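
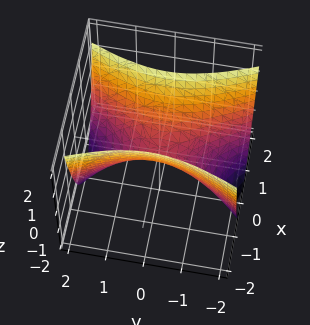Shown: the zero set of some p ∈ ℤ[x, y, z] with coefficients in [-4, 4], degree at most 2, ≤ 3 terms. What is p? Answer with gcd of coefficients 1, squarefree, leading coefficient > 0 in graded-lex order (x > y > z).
(a) The degree is 2 — a saddle surface; a quadric.
(b) Symmetries: it's symmetric under y → −y, forcing even powers of y; the x ↦ −x reflection is a symmetry, so x appears only in even powers.
(c) Checking where it meets the axes: it crosses the x-axis at the gridline x = 0; it crosses the y-axis at the gridline y = 0; it crosses the z-axis at the gridline z = 0.
(d) Assembling these constraints gives the stated polynomial.

3*x^2 - y^2 - 2*z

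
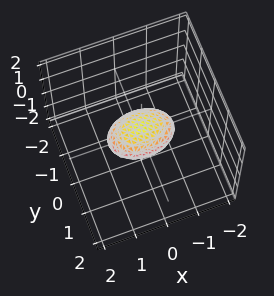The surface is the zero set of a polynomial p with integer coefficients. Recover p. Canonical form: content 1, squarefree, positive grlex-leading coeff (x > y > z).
First, degree: bounded and convex; a quadric, so deg p = 2.
Then, symmetries: mirror symmetry y ↦ −y ⇒ only even powers of y; it's symmetric under z → −z, forcing even powers of z; it's symmetric under x → −x, forcing even powers of x.
Then, against the integer gridlines: the x-axis gridline crossings are at x ∈ {-1, 1}.
Finally, matching integer coefficients to the picture gives p.

x^2 + 2*y^2 + 3*z^2 - 1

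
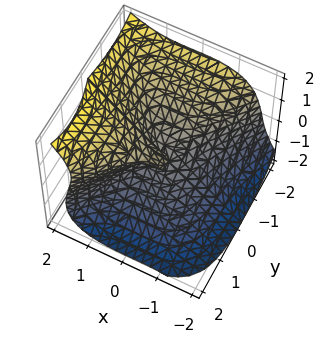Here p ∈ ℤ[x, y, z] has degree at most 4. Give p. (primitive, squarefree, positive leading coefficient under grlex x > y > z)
Degree: no degree-2 surface has this shape, so deg p = 3.
Against the integer gridlines: one x-axis crossing is at x = 0; one z-axis crossing is at z = 0; it meets the y-axis at y = 0 (among the integer gridlines).
These observations pin down the coefficients.

3*x^3 + x^2*y - 2*y^3 - 3*z^3 + 3*y*z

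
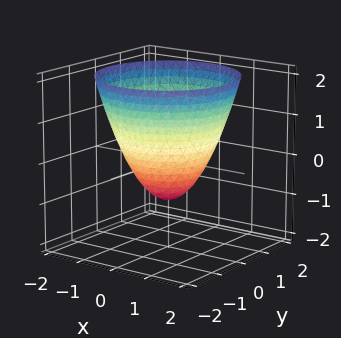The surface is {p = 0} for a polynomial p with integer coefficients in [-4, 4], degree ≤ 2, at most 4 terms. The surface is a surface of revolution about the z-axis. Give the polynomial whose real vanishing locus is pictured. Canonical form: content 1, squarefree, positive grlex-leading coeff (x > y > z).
x^2 + y^2 - z - 1

(a) The degree is 2 — no degree-1 surface has this shape.
(b) Symmetries: rotational symmetry about the z-axis ⇒ p depends on x, y only through x² + y².
(c) Reading off the gridlines: the y-axis gridline crossings are at y ∈ {-1, 1}; the x-axis gridline crossings are at x ∈ {-1, 1}.
(d) Fitting integer coefficients to these (and the overall shape) gives p.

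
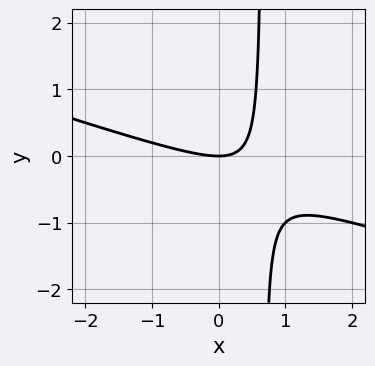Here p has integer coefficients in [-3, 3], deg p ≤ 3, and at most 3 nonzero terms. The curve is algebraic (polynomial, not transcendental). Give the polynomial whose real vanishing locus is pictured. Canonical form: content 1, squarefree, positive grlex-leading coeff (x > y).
x^2 + 3*x*y - 2*y

1. deg p = 2. No degree-1 curve has this shape.
2. From the axis intercepts and sections: one y-axis crossing is at y = 0; it meets the x-axis at x = 0 (among the integer gridlines).
3. Putting this together gives p.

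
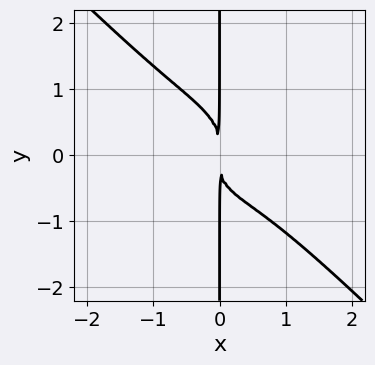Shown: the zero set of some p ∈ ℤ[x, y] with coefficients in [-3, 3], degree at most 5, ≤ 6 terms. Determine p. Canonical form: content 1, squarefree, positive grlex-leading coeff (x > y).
3*x^4 + 3*x*y^3 + x^2*y + 3*x^2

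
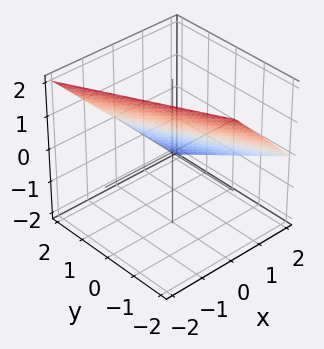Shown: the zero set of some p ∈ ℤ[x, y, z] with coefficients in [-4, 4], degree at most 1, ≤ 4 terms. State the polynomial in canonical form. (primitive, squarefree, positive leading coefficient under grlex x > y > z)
2*x + y + 2*z - 2

First, the degree is 1 — every cross-section is a straight line — this is a plane.
Then, from the visible intercepts: it meets the y-axis at y = 2 (among the integer gridlines); it meets the z-axis at z = 1 (among the integer gridlines); one x-axis crossing is at x = 1.
Finally, together with the visible shape, these determine p as stated.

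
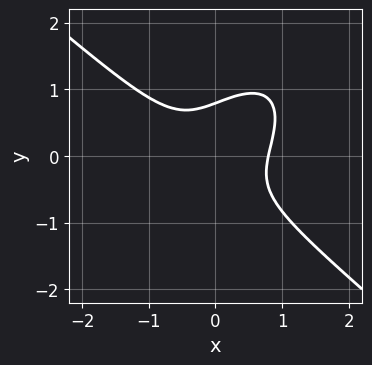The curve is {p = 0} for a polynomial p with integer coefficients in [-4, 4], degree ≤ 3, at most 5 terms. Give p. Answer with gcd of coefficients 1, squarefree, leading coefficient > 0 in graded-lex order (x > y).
1. Degree: a generic line meets the curve in up to 3 points, so deg p = 3.
2. Matching integer coefficients to the picture gives p.

2*x^3 - x*y^2 + 2*y^3 - x*y - 1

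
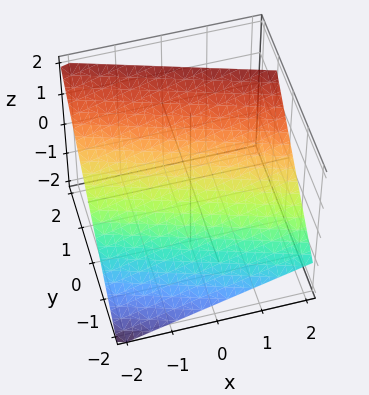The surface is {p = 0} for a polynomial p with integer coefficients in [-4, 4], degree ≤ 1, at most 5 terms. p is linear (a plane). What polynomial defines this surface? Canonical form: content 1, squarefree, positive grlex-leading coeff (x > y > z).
x + 3*y - 3*z + 2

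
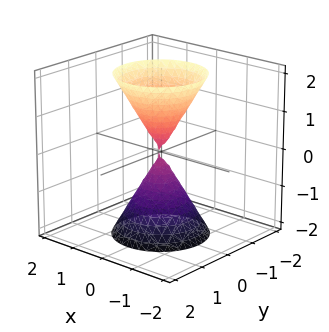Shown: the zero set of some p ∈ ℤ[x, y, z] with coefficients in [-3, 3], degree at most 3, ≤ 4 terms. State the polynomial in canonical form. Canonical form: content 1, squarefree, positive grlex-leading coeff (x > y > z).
There are 2 components.
deg p = 2.
Symmetries: the z ↦ −z reflection is a symmetry, so z appears only in even powers; every cross-section ⟂ z is a circle, so x, y appear only via x² + y².
Against the integer gridlines: one z-axis crossing is at z = 0; it meets the y-axis at y = 0 (among the integer gridlines).
Matching integer coefficients to the picture gives p.

3*x^2 + 3*y^2 - z^2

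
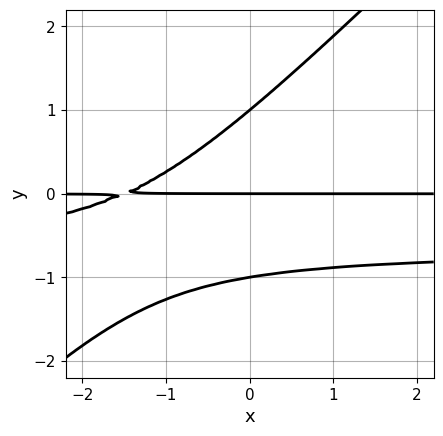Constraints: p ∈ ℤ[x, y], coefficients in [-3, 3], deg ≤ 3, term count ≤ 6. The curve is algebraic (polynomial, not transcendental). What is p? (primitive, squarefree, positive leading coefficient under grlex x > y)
First, deg p = 3. A generic line meets the curve in up to 3 points.
Next, observable constraints: among the integer gridlines, it crosses the y-axis at y ∈ {-1, 0, 1}; every point of the x-axis in the box is on the curve.
Finally, assembling these constraints gives the stated polynomial.

3*x*y^2 - 3*y^3 + 2*x*y + 3*y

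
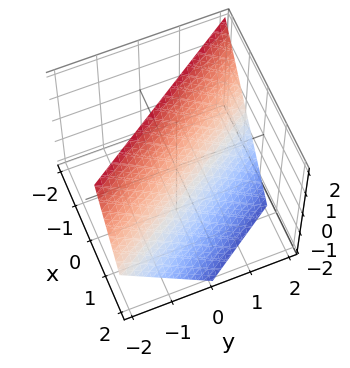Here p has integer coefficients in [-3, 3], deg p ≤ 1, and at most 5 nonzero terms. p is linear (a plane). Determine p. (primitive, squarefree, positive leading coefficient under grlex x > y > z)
3*x + 2*y + 2*z - 2

(a) deg p = 1. Every cross-section is a straight line — this is a plane.
(b) From the visible intercepts: it crosses the z-axis at the gridline z = 1; one y-axis crossing is at y = 1.
(c) Together with the visible shape, these determine p as stated.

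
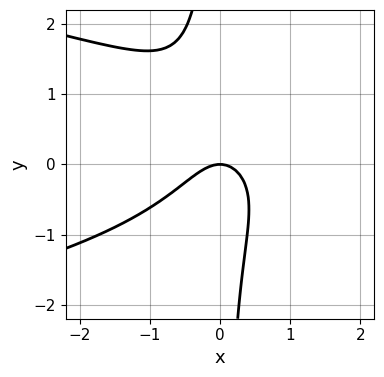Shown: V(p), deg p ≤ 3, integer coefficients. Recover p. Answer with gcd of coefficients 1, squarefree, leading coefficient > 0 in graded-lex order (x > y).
(a) Degree: the shape is more complex than any degree-2 curve, so deg p = 3.
(b) From the visible intercepts: one x-axis crossing is at x = 0; one y-axis crossing is at y = 0.
(c) Together with the visible shape, these determine p as stated.

3*x*y^2 + 3*x^2 - x*y + 2*y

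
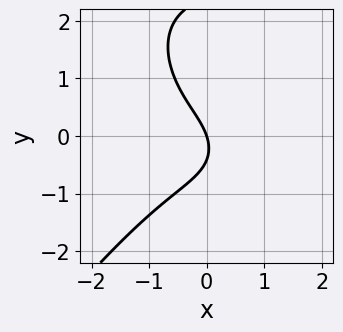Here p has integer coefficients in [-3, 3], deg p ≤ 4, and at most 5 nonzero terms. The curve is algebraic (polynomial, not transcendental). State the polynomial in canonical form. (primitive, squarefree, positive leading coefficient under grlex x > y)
2*x^3 - y^3 + 2*y^2 + 3*x + y

1. The degree is 3 — a generic line meets the curve in up to 3 points.
2. Against the integer gridlines: it meets the x-axis at x = 0 (among the integer gridlines); it crosses the y-axis at the gridline y = 0.
3. Assembling these constraints gives the stated polynomial.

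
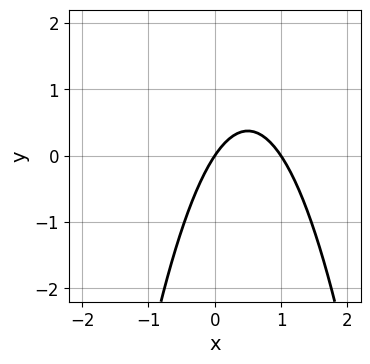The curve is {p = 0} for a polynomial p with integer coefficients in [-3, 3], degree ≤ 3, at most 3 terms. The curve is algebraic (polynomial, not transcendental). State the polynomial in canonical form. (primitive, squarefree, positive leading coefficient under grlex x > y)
3*x^2 - 3*x + 2*y

(a) deg p = 2. A generic line meets the curve in up to 2 points.
(b) From the visible intercepts: among the integer gridlines, it crosses the x-axis at x ∈ {0, 1}; one y-axis crossing is at y = 0.
(c) Assembling these constraints gives the stated polynomial.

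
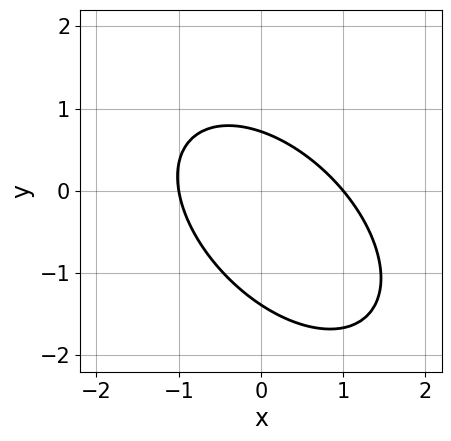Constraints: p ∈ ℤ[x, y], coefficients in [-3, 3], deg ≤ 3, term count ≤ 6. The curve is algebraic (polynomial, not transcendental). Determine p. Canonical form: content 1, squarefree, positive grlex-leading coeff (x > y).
3*x^2 + 3*x*y + 3*y^2 + 2*y - 3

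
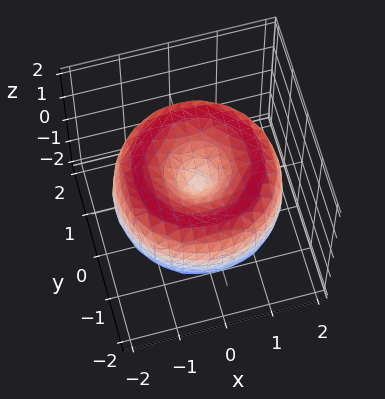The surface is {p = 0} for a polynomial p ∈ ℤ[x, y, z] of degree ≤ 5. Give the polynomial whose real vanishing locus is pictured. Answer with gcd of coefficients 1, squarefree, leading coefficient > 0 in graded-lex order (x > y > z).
1. deg p = 4.
2. By symmetry, the z-axis is an axis of rotation, so x and y enter only as x² + y².
3. From the axis intercepts and sections: it meets the z-axis at z = 0 (among the integer gridlines); a circular section at z = -1 has radius exactly 1; it crosses the y-axis at the gridline y = 0.
4. These observations pin down the coefficients.

x^4 + 2*x^2*y^2 + y^4 - 3*x^2 - 3*y^2 + 2*z^2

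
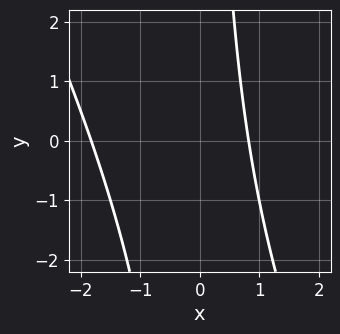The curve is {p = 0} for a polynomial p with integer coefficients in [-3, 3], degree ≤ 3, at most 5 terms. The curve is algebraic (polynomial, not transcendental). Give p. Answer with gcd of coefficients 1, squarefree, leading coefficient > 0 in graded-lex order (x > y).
2*x^2 + x*y + 2*x - 3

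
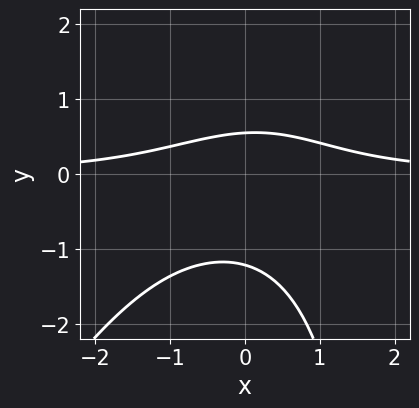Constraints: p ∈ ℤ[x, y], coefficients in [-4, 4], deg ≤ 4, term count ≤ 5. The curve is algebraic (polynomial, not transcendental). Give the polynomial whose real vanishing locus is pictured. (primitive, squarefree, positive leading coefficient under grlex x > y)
2*x^2*y - x*y^2 + 3*y^2 + 2*y - 2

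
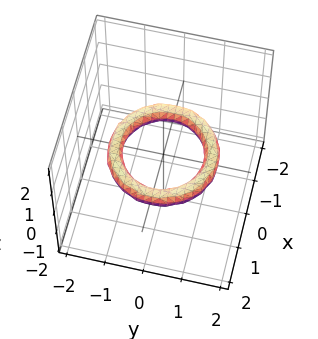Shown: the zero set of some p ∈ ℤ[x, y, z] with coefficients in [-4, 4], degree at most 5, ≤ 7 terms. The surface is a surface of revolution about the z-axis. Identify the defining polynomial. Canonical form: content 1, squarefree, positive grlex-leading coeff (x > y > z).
First, deg p = 4. The shape is more complex than any degree-3 surface.
Then, symmetry: every cross-section ⟂ z is a circle, so x, y appear only via x² + y².
Next, from the axis intercepts and sections: the y-axis gridline crossings are at y ∈ {-1, 1}; a circular section at z = 0 has radius exactly 1; the x-axis gridline crossings are at x ∈ {-1, 1}; it misses every integer gridline on the z-axis.
Finally, putting this together gives p.

x^4 + 2*x^2*y^2 + y^4 - 3*x^2 - 3*y^2 + 3*z^2 + 2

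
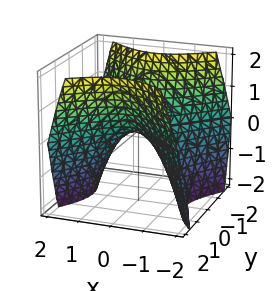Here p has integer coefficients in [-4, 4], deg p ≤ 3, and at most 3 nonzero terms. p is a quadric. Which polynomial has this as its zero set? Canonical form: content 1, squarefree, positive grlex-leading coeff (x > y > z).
(a) The degree is 2 — a saddle surface; a quadric.
(b) Symmetries: it's symmetric under x → −x, forcing even powers of x; mirror symmetry y ↦ −y ⇒ only even powers of y.
(c) From the axis intercepts and sections: it crosses the x-axis at the gridline x = 0; it crosses the y-axis at the gridline y = 0; it crosses the z-axis at the gridline z = 0.
(d) Together with the visible shape, these determine p as stated.

x^2 - y^2 + z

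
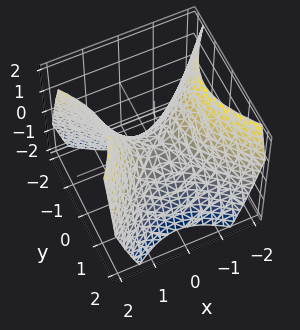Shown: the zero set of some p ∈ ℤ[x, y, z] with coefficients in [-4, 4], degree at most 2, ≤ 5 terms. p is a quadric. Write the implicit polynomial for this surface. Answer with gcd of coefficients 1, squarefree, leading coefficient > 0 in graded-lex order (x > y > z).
x^2 - y^2 - z

1. The degree is 2 — a hyperbolic paraboloid; a quadric.
2. Symmetries: the y ↦ −y reflection is a symmetry, so y appears only in even powers; mirror symmetry x ↦ −x ⇒ only even powers of x.
3. Observable constraints: one y-axis crossing is at y = 0; it meets the x-axis at x = 0 (among the integer gridlines).
4. The integer polynomial consistent with all of this is the stated p.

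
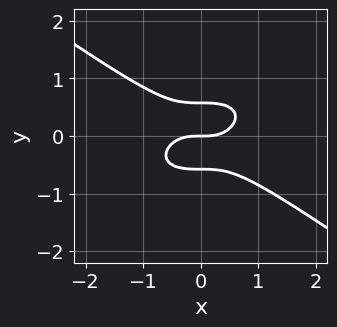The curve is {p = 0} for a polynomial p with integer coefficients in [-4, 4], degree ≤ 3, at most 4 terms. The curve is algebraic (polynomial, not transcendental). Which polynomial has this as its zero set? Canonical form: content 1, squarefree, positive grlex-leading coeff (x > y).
x^3 + 3*y^3 - y

(a) deg p = 3. No degree-2 curve has this shape.
(b) Reading off the gridlines: it meets the x-axis at x = 0 (among the integer gridlines); it meets the y-axis at y = 0 (among the integer gridlines).
(c) Fitting integer coefficients to these (and the overall shape) gives p.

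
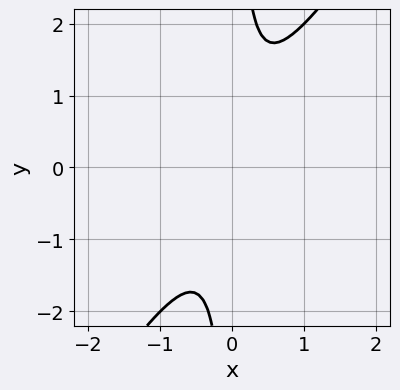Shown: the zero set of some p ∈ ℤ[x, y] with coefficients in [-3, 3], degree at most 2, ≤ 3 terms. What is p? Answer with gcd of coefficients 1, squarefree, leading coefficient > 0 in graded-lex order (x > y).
1. Degree: a generic line meets the curve in up to 2 points, so deg p = 2.
2. Observable constraints: no x-intercept at any integer in the box; no y-intercept at any integer in the box.
3. The integer polynomial consistent with all of this is the stated p.

3*x^2 - 2*x*y + 1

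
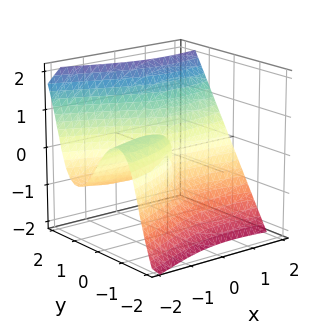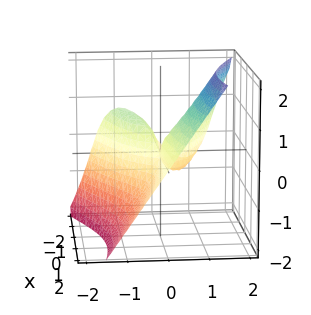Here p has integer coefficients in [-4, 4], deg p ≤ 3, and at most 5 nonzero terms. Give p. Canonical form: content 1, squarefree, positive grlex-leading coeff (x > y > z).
1. deg p = 3. A generic line meets the surface in up to 3 points.
2. From the axis intercepts and sections: it meets the y-axis at y = 0 (among the integer gridlines); it meets the z-axis at z = 0 (among the integer gridlines); every point of the x-axis in the box is on the surface.
3. Putting this together gives p.

x^2*z - 3*y^3 + z^3 - 3*x*y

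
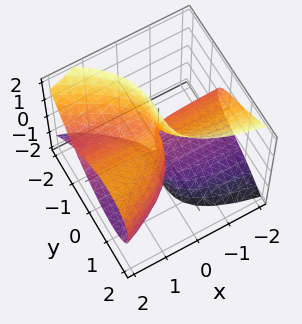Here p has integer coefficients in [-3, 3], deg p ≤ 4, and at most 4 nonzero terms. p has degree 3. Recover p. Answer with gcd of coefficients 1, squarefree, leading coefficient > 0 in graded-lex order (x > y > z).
Degree: no degree-2 surface has this shape, so deg p = 3.
Checking where it meets the axes: every point of the z-axis in the box is on the surface; it crosses the y-axis at the gridline y = 0.
Together with the visible shape, these determine p as stated.

3*x*z^2 + 2*y^3 - 3*x*y - 2*x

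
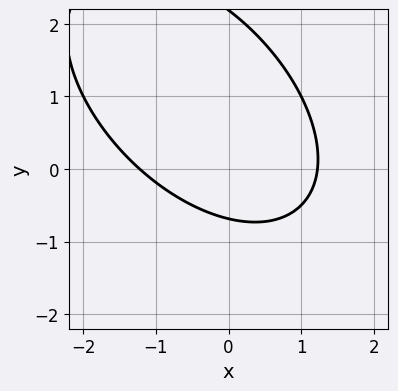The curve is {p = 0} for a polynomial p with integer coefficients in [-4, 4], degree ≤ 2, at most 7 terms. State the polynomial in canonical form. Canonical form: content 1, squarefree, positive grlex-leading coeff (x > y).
The degree is 2 — no degree-1 curve has this shape.
Solving for integer coefficients yields p as stated.

2*x^2 + 2*x*y + 2*y^2 - 3*y - 3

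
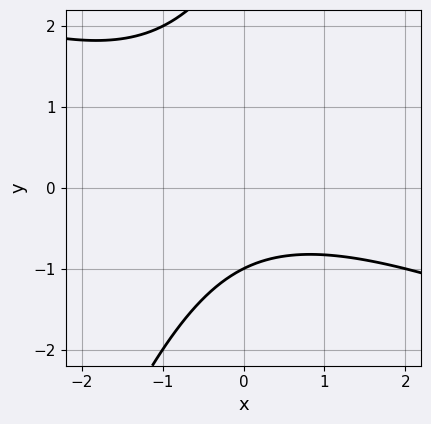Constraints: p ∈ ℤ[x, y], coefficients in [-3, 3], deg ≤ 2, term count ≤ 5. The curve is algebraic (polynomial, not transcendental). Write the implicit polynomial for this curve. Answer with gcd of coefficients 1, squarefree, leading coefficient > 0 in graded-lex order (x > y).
x^2 + 2*x*y - y^2 + 2*y + 3

1. The degree is 2 — the shape is more complex than any degree-1 curve.
2. Checking where it meets the axes: one y-axis crossing is at y = -1; it misses every integer gridline on the x-axis.
3. Assembling these constraints gives the stated polynomial.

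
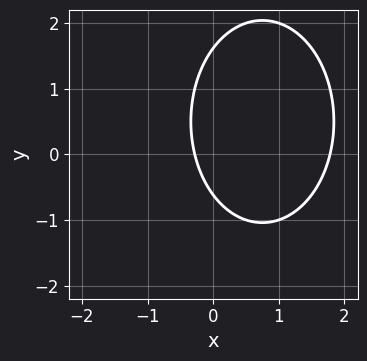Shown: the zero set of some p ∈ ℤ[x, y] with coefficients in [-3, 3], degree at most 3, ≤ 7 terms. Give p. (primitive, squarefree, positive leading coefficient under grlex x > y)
2*x^2 + y^2 - 3*x - y - 1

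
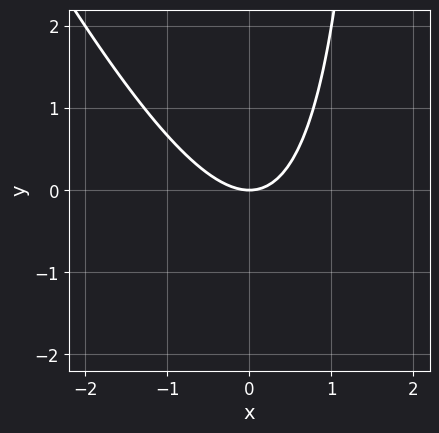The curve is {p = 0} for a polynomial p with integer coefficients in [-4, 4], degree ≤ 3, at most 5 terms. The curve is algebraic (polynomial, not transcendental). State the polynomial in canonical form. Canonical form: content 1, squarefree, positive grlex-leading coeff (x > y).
First, the degree is 2 — no degree-1 curve has this shape.
Then, observable constraints: it crosses the y-axis at the gridline y = 0; it crosses the x-axis at the gridline x = 0.
Finally, putting this together gives p.

2*x^2 + x*y - 2*y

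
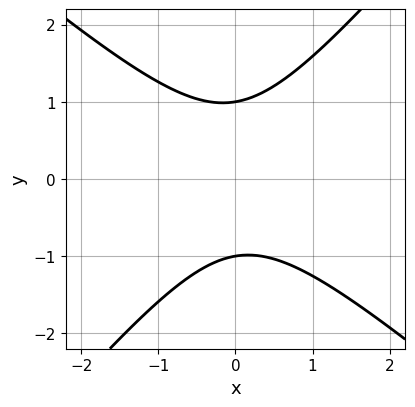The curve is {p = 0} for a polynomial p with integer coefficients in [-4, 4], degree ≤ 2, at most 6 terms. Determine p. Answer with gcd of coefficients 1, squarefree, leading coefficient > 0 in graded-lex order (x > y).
First, degree: no degree-1 curve has this shape, so deg p = 2.
Next, from the visible intercepts: among the integer gridlines, it crosses the y-axis at y ∈ {-1, 1}; it misses every integer gridline on the x-axis.
Finally, solving for integer coefficients yields p as stated.

3*x^2 + x*y - 3*y^2 + 3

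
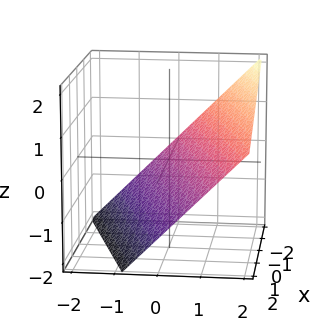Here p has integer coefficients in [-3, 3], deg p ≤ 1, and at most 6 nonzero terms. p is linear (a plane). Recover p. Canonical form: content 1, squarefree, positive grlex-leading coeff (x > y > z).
x - 3*y + 3*z + 2

1. Degree: the surface is flat (a plane), so deg p = 1.
2. Against the integer gridlines: one x-axis crossing is at x = -2.
3. These observations pin down the coefficients.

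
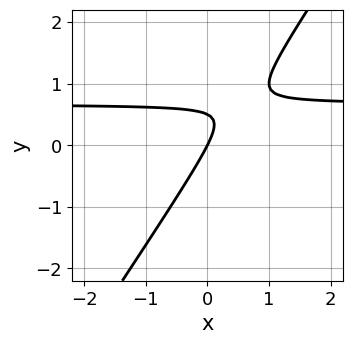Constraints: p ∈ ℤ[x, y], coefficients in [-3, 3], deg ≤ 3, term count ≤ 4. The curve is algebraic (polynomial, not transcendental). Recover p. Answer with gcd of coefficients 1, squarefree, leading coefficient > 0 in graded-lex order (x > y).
First, the degree is 2 — the shape is more complex than any degree-1 curve.
Then, observable constraints: one x-axis crossing is at x = 0; it crosses the y-axis at the gridline y = 0.
Finally, matching integer coefficients to the picture gives p.

3*x*y - 2*y^2 - 2*x + y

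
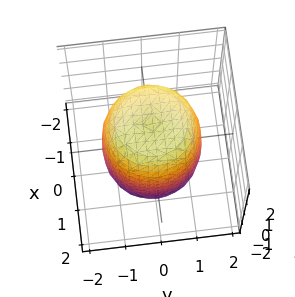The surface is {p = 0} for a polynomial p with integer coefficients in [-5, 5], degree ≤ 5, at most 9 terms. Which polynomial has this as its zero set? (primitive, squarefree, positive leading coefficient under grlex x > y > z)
2*x^4 + 4*x^2*y^2 + 2*y^4 - 2*x^2 - 2*y^2 + z^2 - 3

First, degree: no degree-3 surface has this shape, so deg p = 4.
Then, symmetry: the z-axis is an axis of rotation, so x and y enter only as x² + y².
Next, observable constraints: a circular section at z = 1 has radius between 1 and 2.
Finally, solving for integer coefficients yields p as stated.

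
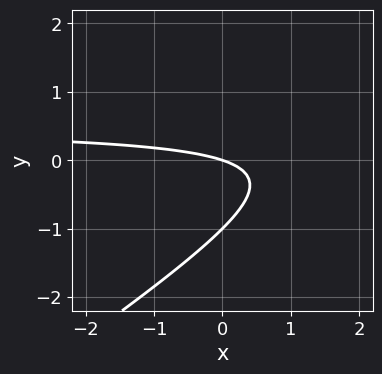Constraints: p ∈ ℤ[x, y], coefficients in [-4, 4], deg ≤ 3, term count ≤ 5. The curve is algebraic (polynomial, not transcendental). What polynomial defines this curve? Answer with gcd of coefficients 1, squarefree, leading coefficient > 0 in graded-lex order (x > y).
First, degree: no degree-1 curve has this shape, so deg p = 2.
Next, reading off the gridlines: it crosses the x-axis at the gridline x = 0; the y-axis gridline crossings are at y ∈ {-1, 0}.
Finally, together with the visible shape, these determine p as stated.

2*x*y - 3*y^2 - x - 3*y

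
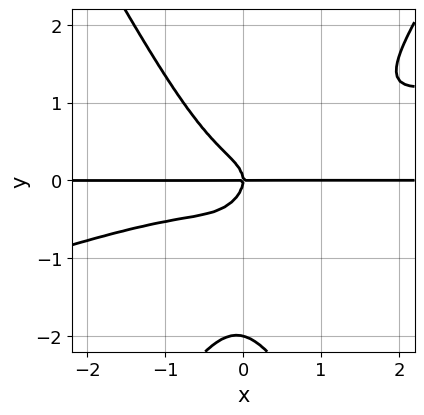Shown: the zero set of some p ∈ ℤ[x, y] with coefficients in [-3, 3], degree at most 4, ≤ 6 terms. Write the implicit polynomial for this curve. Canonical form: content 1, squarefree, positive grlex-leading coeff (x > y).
x^3*y - 3*x^2*y^2 + y^4 + 2*y^3 + x*y

(a) deg p = 4. A generic line meets the curve in up to 4 points.
(b) Reading off the gridlines: the visible x-axis segment lies entirely on the curve; the y-axis gridline crossings are at y ∈ {-2, 0}.
(c) The integer polynomial consistent with all of this is the stated p.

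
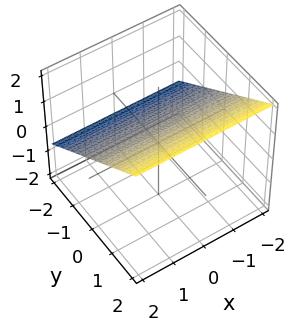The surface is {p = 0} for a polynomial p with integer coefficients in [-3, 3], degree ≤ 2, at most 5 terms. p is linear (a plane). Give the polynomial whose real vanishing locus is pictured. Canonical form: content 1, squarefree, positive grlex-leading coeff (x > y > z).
First, deg p = 1.
Then, from the visible intercepts: it meets the y-axis at y = -1 (among the integer gridlines); it misses every integer gridline on the x-axis.
Finally, assembling these constraints gives the stated polynomial.

2*y - 3*z + 2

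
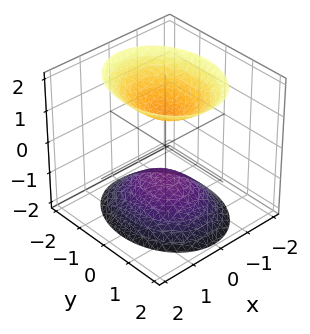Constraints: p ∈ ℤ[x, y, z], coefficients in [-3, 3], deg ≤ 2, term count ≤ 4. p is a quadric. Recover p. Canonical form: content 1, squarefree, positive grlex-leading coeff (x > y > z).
(a) The picture has 2 separate pieces. They look like related sheets of one shape, so recover p as a whole.
(b) deg p = 2. Two sheets facing apart; a quadric.
(c) Symmetries: mirror symmetry x ↦ −x ⇒ only even powers of x; the y ↦ −y reflection is a symmetry, so y appears only in even powers; it's symmetric under z → −z, forcing even powers of z.
(d) Reading off the gridlines: no x-intercept at any integer in the box; no y-intercept at any integer in the box.
(e) Matching integer coefficients to the picture gives p. Check: (0, 0, 1) on the z-axis lies on the surface, and p(0, 0, 1) = 0. ✓

3*x^2 + 2*y^2 - 2*z^2 + 2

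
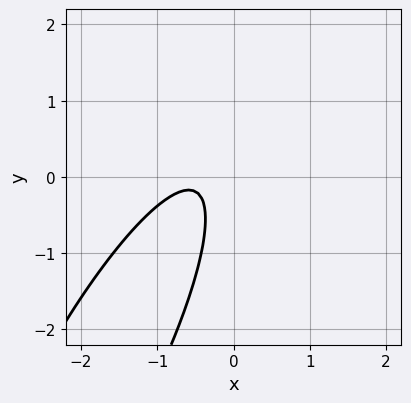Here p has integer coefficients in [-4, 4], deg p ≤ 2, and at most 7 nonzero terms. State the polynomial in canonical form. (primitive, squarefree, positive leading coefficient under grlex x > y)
3*x^2 - 3*x*y + y^2 + 3*x + 1

First, the degree is 2 — no degree-1 curve has this shape.
Next, from the visible intercepts: the curve avoids every integer y-axis point in the box; the curve avoids every integer x-axis point in the box.
Finally, fitting integer coefficients to these (and the overall shape) gives p.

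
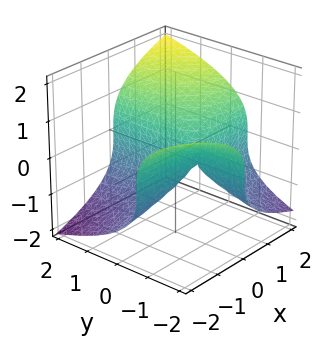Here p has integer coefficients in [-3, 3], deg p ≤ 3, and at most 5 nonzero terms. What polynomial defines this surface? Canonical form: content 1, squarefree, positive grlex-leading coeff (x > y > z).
1. The degree is 3 — no degree-2 surface has this shape.
2. From the visible intercepts: every point of the y-axis in the box is on the surface; it crosses the x-axis at the gridline x = 0; it crosses the z-axis at the gridline z = 0.
3. Putting this together gives p.

2*z^3 - 3*x*y - 2*x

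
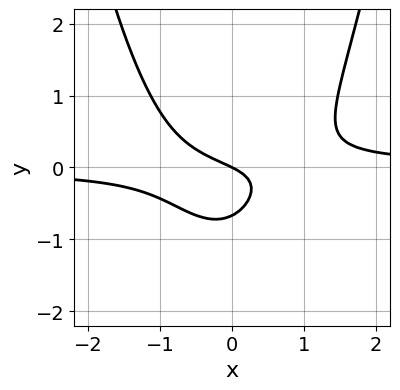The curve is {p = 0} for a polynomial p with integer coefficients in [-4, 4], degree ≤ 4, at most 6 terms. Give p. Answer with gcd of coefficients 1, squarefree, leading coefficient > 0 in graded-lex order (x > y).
3*x^2*y - 3*y^2 - x - 2*y

1. Degree: a generic line meets the curve in up to 3 points, so deg p = 3.
2. Observable constraints: it crosses the x-axis at the gridline x = 0; it crosses the y-axis at the gridline y = 0.
3. Together with the visible shape, these determine p as stated.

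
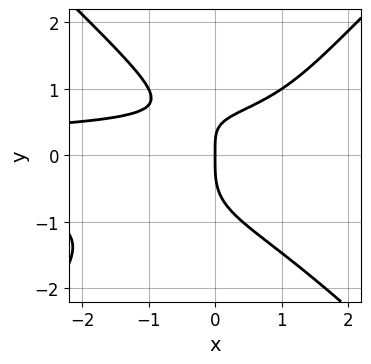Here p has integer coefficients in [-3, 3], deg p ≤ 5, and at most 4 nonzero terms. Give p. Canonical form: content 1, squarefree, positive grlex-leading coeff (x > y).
x^2*y^2 - y^4 - x*y + x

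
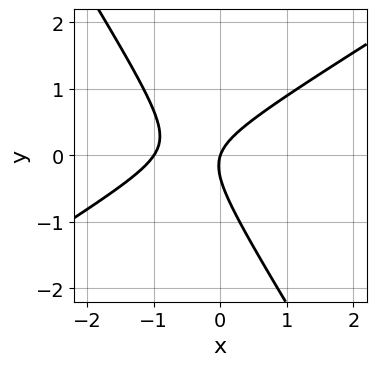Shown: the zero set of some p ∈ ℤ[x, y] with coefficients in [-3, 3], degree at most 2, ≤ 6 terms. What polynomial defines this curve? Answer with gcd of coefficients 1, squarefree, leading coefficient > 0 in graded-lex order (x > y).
3*x^2 - 3*x*y - 3*y^2 + 3*x - y

(a) deg p = 2.
(b) Observable constraints: among the integer gridlines, it crosses the x-axis at x ∈ {-1, 0}; one y-axis crossing is at y = 0.
(c) Together with the visible shape, these determine p as stated.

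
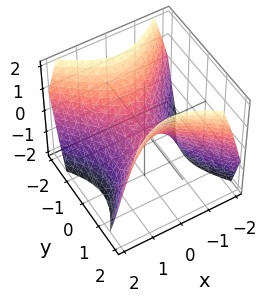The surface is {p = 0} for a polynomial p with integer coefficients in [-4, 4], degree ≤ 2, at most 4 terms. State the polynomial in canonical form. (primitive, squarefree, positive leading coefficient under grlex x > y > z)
x^2 - y^2 + z

deg p = 2.
Symmetries: it's symmetric under y → −y, forcing even powers of y; the x ↦ −x reflection is a symmetry, so x appears only in even powers.
Against the integer gridlines: one y-axis crossing is at y = 0; it crosses the x-axis at the gridline x = 0.
Solving for integer coefficients yields p as stated.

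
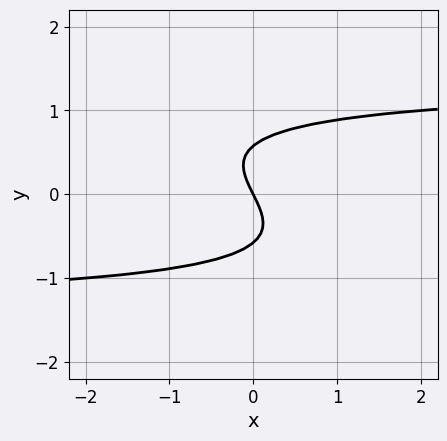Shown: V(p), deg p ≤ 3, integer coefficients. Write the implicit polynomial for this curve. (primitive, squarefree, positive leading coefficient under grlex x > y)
x*y^2 + 3*y^3 - 2*x - y

First, the degree is 3 — a generic line meets the curve in up to 3 points.
Next, checking where it meets the axes: one y-axis crossing is at y = 0; it meets the x-axis at x = 0 (among the integer gridlines).
Finally, these observations pin down the coefficients.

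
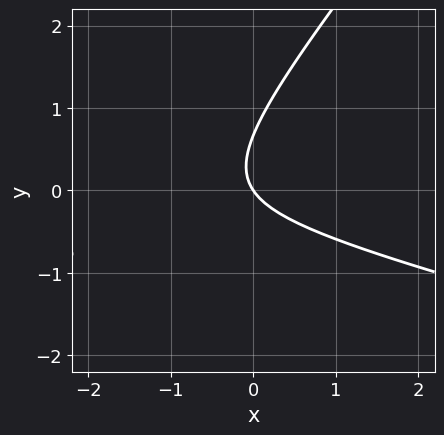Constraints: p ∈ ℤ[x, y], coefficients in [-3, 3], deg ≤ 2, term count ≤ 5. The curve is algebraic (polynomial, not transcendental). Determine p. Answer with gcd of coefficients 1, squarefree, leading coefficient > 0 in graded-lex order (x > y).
x^2 + 3*x*y - 3*y^2 + 3*x + 2*y

The degree is 2 — a generic line meets the curve in up to 2 points.
From the axis intercepts and sections: one y-axis crossing is at y = 0; it meets the x-axis at x = 0 (among the integer gridlines).
These observations pin down the coefficients.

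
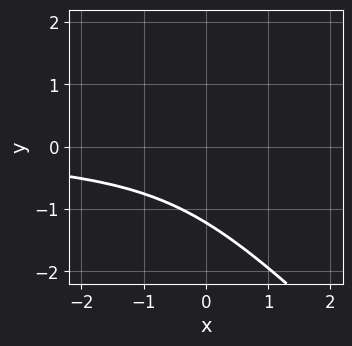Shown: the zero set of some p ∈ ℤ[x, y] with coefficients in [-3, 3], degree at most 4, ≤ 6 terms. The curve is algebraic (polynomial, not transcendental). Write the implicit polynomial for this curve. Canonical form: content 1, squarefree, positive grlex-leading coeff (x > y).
(a) deg p = 3. A generic line meets the curve in up to 3 points.
(b) From the visible intercepts: no x-intercept at any integer in the box.
(c) Together with the visible shape, these determine p as stated.

3*x*y^2 + 3*y^3 - 2*x*y - 2*y + 3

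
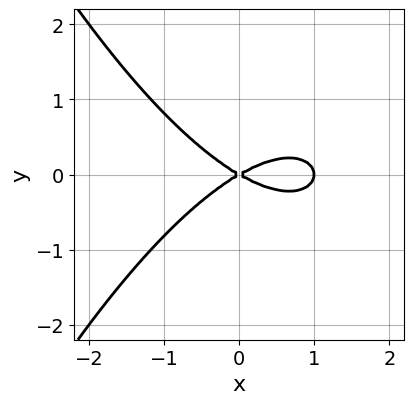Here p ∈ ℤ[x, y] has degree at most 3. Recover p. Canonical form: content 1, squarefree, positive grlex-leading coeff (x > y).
First, the degree is 3 — the shape is more complex than any degree-2 curve.
Next, symmetries: mirror symmetry y ↦ −y ⇒ only even powers of y.
Then, reading off the gridlines: it crosses the y-axis at the gridline y = 0; the x-axis gridline crossings are at x ∈ {0, 1}.
Finally, putting this together gives p.

x^3 - x^2 + 3*y^2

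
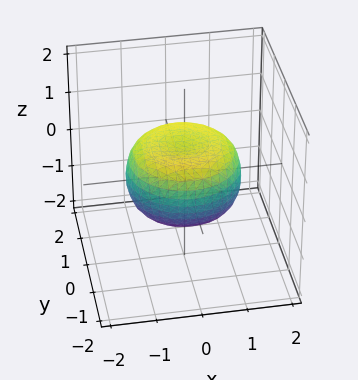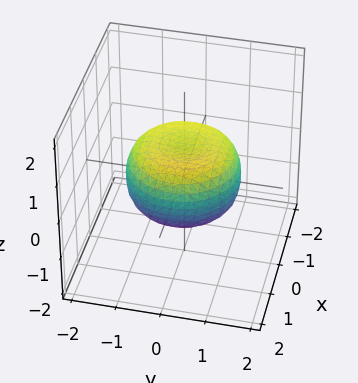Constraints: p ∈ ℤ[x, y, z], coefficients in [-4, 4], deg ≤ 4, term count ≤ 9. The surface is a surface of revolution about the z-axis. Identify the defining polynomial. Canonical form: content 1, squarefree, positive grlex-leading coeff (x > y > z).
1. The degree is 4 — a generic line meets the surface in up to 4 points.
2. Symmetries: rotational symmetry about the z-axis ⇒ p depends on x, y only through x² + y².
3. From the axis intercepts and sections: a circular section at z = 0 has radius between 1 and 2.
4. Matching integer coefficients to the picture gives p.

x^4 + 2*x^2*y^2 + y^4 - x^2 - y^2 + 2*z^2 - 1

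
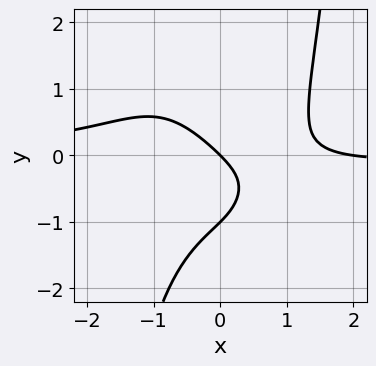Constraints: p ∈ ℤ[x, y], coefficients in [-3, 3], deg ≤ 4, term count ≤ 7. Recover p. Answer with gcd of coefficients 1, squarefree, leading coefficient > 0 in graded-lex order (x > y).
(a) deg p = 4. The shape is more complex than any degree-3 curve.
(b) Reading off the gridlines: among the integer gridlines, it crosses the x-axis at x ∈ {0, 2}; the y-axis gridline crossings are at y ∈ {-1, 0}.
(c) Putting this together gives p.

2*x^3*y + x^2 - 2*y^2 - 2*x - 2*y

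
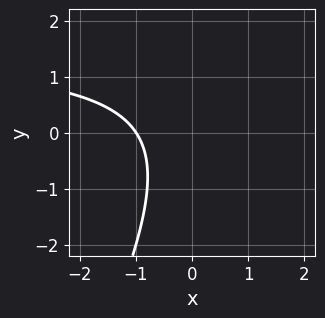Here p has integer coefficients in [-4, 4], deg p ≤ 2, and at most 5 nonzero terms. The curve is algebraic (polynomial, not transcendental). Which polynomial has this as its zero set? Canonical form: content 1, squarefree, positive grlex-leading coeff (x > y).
First, deg p = 2. The shape is more complex than any degree-1 curve.
Next, against the integer gridlines: one x-axis crossing is at x = -1; the curve avoids every integer y-axis point in the box.
Finally, these observations pin down the coefficients.

2*x*y - y^2 - 3*x - 3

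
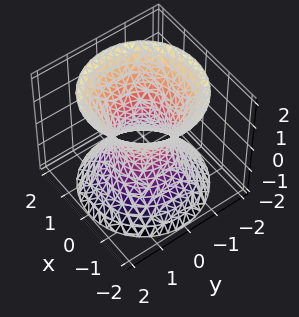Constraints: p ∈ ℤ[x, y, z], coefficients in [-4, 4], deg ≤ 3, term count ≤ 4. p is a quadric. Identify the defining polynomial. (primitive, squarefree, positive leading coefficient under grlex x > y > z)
1. The degree is 2 — one connected sheet with a waist; a quadric.
2. Symmetries: the surface is invariant under rotation about z: p = q(x² + y², z); the z ↦ −z reflection is a symmetry, so z appears only in even powers.
3. Checking where it meets the axes: the surface avoids every integer z-axis point in the box; a circular section at z = 0 has radius between 0 and 1.
4. Putting this together gives p.

3*x^2 + 3*y^2 - 2*z^2 - 2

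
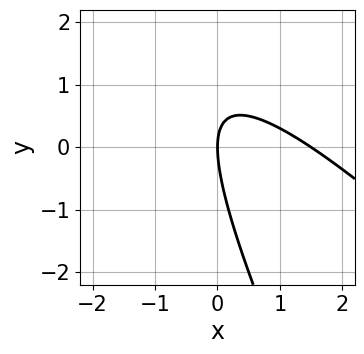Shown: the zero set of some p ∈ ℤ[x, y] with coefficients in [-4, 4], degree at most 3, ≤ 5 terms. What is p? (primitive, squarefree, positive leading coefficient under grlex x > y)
2*x^2 + 3*x*y + y^2 - 3*x

First, degree: no degree-1 curve has this shape, so deg p = 2.
Next, checking where it meets the axes: it crosses the y-axis at the gridline y = 0; it crosses the x-axis at the gridline x = 0.
Finally, solving for integer coefficients yields p as stated.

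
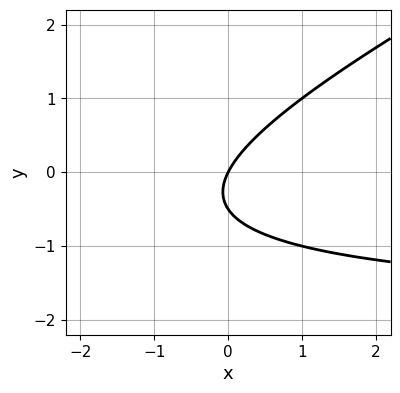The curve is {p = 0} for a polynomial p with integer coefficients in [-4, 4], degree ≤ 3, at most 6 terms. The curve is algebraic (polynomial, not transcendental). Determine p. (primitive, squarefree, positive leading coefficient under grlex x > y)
x*y - 2*y^2 + 2*x - y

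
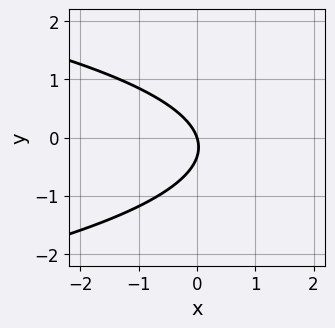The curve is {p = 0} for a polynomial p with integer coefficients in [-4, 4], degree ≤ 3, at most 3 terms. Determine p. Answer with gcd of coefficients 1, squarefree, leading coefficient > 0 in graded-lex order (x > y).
3*y^2 + 3*x + y

(a) Degree: a generic line meets the curve in up to 2 points, so deg p = 2.
(b) From the visible intercepts: one y-axis crossing is at y = 0; it meets the x-axis at x = 0 (among the integer gridlines).
(c) Putting this together gives p.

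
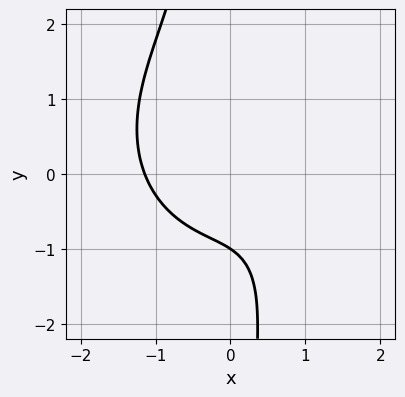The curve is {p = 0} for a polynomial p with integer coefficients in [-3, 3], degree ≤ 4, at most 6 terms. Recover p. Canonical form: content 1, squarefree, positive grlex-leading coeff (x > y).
2*x^3 + 2*x*y^2 + 3*y + 3

1. Degree: no degree-2 curve has this shape, so deg p = 3.
2. Observable constraints: one y-axis crossing is at y = -1.
3. Putting this together gives p.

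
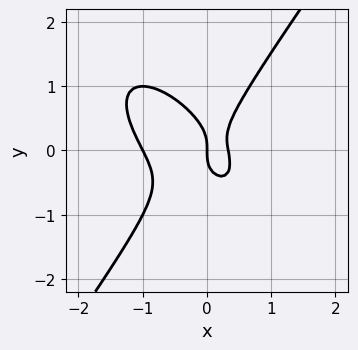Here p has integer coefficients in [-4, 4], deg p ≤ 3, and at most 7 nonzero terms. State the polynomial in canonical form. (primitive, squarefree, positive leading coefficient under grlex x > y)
3*x^3 + 2*x^2*y - 2*y^3 + 2*x^2 - x

1. Degree: the shape is more complex than any degree-2 curve, so deg p = 3.
2. Against the integer gridlines: the x-axis gridline crossings are at x ∈ {-1, 0}; it meets the y-axis at y = 0 (among the integer gridlines).
3. Assembling these constraints gives the stated polynomial.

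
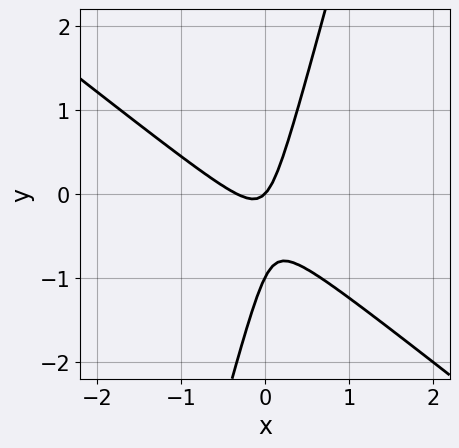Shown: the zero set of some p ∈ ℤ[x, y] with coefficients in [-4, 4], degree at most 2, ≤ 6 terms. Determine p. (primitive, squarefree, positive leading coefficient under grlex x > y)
3*x^2 + 3*x*y - y^2 + x - y

(a) The degree is 2 — a generic line meets the curve in up to 2 points.
(b) Observable constraints: it crosses the x-axis at the gridline x = 0; the y-axis gridline crossings are at y ∈ {-1, 0}.
(c) Matching integer coefficients to the picture gives p.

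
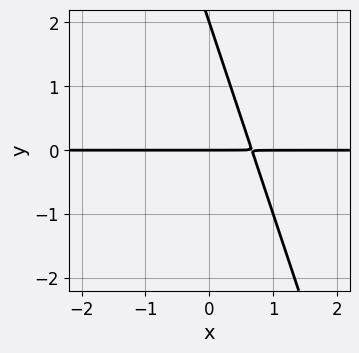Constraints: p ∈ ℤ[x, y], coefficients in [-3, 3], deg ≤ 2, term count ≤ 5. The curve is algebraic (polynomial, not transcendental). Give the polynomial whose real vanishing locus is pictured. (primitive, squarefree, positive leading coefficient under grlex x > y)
(a) The degree is 2 — a generic line meets the curve in up to 2 points.
(b) From the visible intercepts: the y-axis gridline crossings are at y ∈ {0, 2}; the visible x-axis segment lies entirely on the curve.
(c) Fitting integer coefficients to these (and the overall shape) gives p.

3*x*y + y^2 - 2*y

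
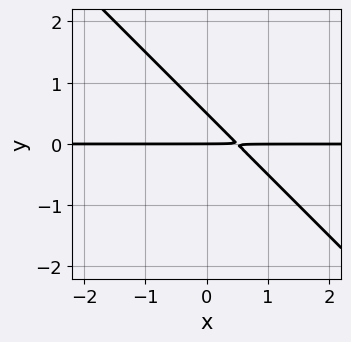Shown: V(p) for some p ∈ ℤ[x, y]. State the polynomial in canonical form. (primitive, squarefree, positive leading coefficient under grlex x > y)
2*x*y + 2*y^2 - y

deg p = 2.
Observable constraints: one y-axis crossing is at y = 0; the visible x-axis segment lies entirely on the curve.
These observations pin down the coefficients.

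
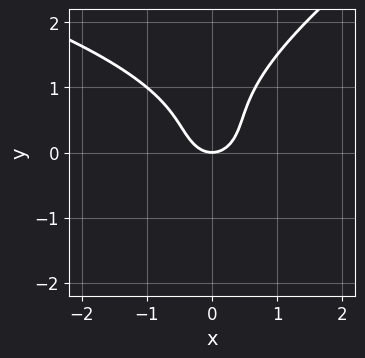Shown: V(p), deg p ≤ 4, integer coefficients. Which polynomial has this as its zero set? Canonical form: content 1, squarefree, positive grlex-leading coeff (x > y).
x*y^2 - 2*y^3 + 3*x^2 + 2*y^2 - 2*y

(a) deg p = 3.
(b) Observable constraints: it meets the y-axis at y = 0 (among the integer gridlines); one x-axis crossing is at x = 0.
(c) Fitting integer coefficients to these (and the overall shape) gives p.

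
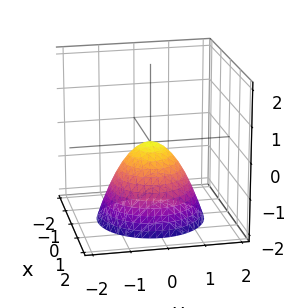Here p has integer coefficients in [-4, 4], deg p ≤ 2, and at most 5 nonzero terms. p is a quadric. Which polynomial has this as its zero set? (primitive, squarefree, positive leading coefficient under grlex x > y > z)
x^2 + y^2 + z

1. The degree is 2 — a single bowl opening along one axis; a quadric.
2. Symmetries: rotational symmetry about the z-axis ⇒ p depends on x, y only through x² + y².
3. Checking where it meets the axes: one y-axis crossing is at y = 0; it crosses the z-axis at the gridline z = 0; a circular section at z = -1 has radius exactly 1.
4. Putting this together gives p.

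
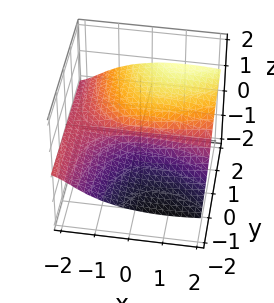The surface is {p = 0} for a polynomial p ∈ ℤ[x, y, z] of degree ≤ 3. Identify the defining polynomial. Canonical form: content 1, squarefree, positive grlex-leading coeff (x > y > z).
(a) Degree: a generic line meets the surface in up to 3 points, so deg p = 3.
(b) From the axis intercepts and sections: every point of the x-axis in the box is on the surface; it meets the z-axis at z = 0 (among the integer gridlines).
(c) Matching integer coefficients to the picture gives p.

x^2*z + y*z^2 + 3*z^3 - x*y - 2*y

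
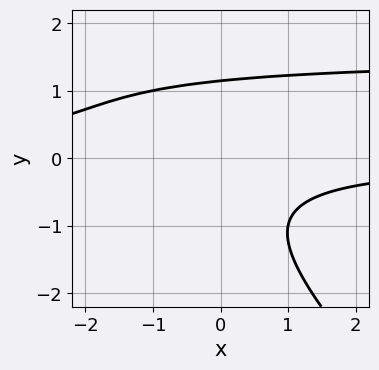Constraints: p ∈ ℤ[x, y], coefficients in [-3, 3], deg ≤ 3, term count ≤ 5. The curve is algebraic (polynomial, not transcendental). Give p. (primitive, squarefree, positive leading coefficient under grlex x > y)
2*x*y^2 + 2*y^3 - 3*x*y - 3

First, deg p = 3. A generic line meets the curve in up to 3 points.
Next, from the axis intercepts and sections: no x-intercept at any integer in the box.
Finally, putting this together gives p.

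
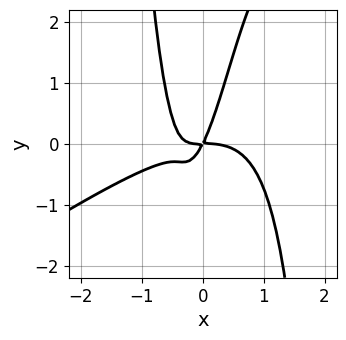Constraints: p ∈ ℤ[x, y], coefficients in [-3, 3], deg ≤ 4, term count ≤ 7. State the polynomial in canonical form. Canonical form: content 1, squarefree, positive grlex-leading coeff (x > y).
First, deg p = 4.
Then, from the axis intercepts and sections: it meets the x-axis at x = 0 (among the integer gridlines); it crosses the y-axis at the gridline y = 0.
Finally, these observations pin down the coefficients.

2*x^4 - 3*x^3*y + 3*x^2*y + 2*x*y - y^2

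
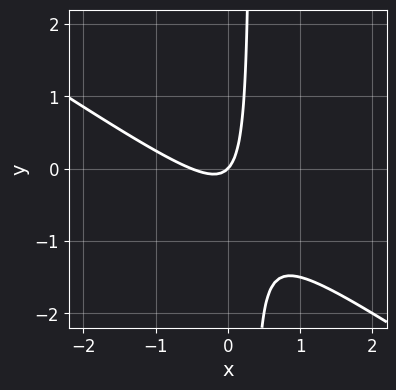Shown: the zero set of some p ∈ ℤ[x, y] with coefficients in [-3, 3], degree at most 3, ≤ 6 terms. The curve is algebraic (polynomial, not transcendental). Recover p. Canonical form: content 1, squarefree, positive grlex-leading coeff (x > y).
Degree: the shape is more complex than any degree-1 curve, so deg p = 2.
Checking where it meets the axes: one x-axis crossing is at x = 0; one y-axis crossing is at y = 0.
Matching integer coefficients to the picture gives p.

2*x^2 + 3*x*y + x - y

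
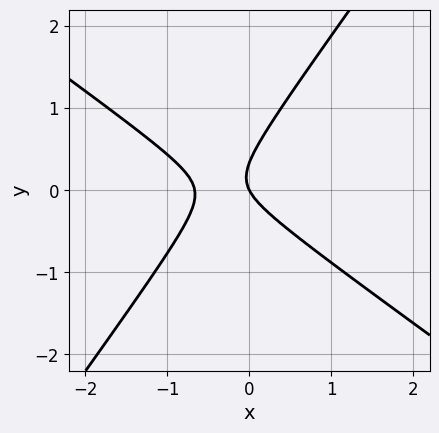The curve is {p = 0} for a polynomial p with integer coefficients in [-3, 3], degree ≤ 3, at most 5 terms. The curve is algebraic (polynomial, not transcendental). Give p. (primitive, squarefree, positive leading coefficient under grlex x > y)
3*x^2 + 2*x*y - 3*y^2 + 2*x + y

1. deg p = 2. No degree-1 curve has this shape.
2. From the visible intercepts: it meets the x-axis at x = 0 (among the integer gridlines); one y-axis crossing is at y = 0.
3. Together with the visible shape, these determine p as stated.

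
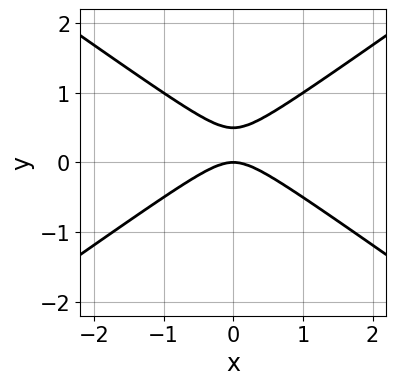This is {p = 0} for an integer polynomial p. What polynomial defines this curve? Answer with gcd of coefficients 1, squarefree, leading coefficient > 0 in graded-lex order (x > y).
x^2 - 2*y^2 + y

(a) Degree: no degree-1 curve has this shape, so deg p = 2.
(b) Symmetries: it's symmetric under x → −x, forcing even powers of x.
(c) Checking where it meets the axes: it meets the x-axis at x = 0 (among the integer gridlines); it meets the y-axis at y = 0 (among the integer gridlines).
(d) Solving for integer coefficients yields p as stated.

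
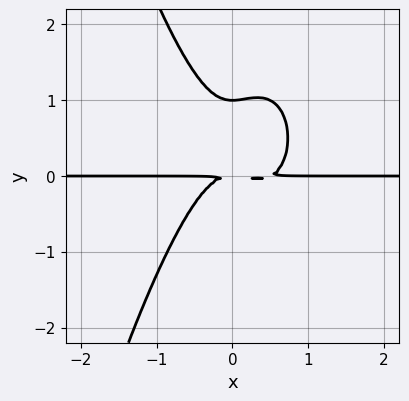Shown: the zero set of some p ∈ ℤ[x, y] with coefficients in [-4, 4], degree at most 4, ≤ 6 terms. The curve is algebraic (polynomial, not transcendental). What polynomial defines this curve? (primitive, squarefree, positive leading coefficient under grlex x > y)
2*x^3*y - x^2*y + y^3 - y^2

1. Degree: no degree-3 curve has this shape, so deg p = 4.
2. Observable constraints: it meets the y-axis at y = 1 (among the integer gridlines); every point of the x-axis in the box is on the curve.
3. Solving for integer coefficients yields p as stated.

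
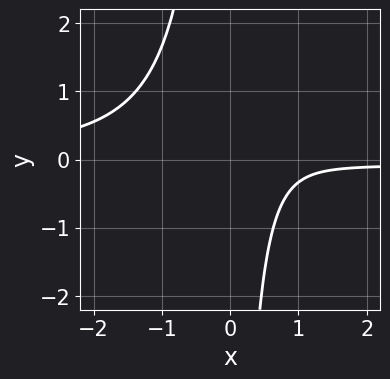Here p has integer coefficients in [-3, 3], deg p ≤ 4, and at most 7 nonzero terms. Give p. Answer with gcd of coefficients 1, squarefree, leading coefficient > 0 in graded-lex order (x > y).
1. deg p = 4. The shape is more complex than any degree-3 curve.
2. Against the integer gridlines: the curve avoids every integer x-axis point in the box; it misses every integer gridline on the y-axis.
3. Fitting integer coefficients to these (and the overall shape) gives p.

2*x^3*y + x^2 + x*y - 2*x + 2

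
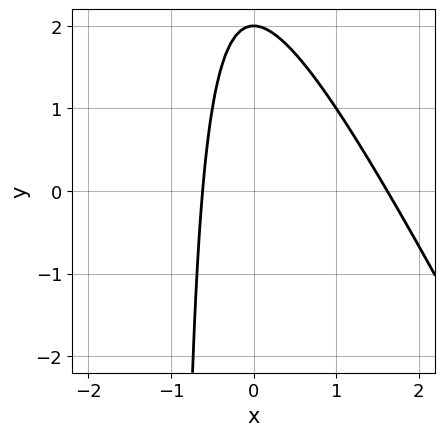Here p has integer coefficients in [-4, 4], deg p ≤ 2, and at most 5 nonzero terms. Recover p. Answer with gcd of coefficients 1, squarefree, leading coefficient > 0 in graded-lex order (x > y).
First, deg p = 2. A generic line meets the curve in up to 2 points.
Then, from the visible intercepts: it meets the y-axis at y = 2 (among the integer gridlines).
Finally, assembling these constraints gives the stated polynomial.

2*x^2 + x*y - 2*x + y - 2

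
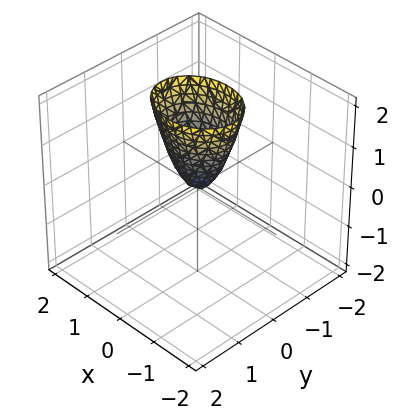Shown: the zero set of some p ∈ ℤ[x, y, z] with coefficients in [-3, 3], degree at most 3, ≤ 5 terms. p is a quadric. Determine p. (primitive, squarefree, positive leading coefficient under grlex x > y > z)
2*x^2 + 3*y^2 - z

(a) Degree: a paraboloid; a quadric, so deg p = 2.
(b) Symmetries: it's symmetric under x → −x, forcing even powers of x; the y ↦ −y reflection is a symmetry, so y appears only in even powers.
(c) Against the integer gridlines: it meets the z-axis at z = 0 (among the integer gridlines); it crosses the x-axis at the gridline x = 0.
(d) Fitting integer coefficients to these (and the overall shape) gives p.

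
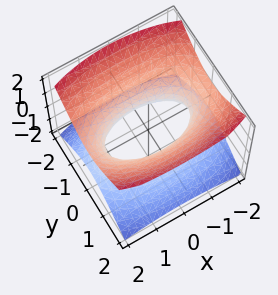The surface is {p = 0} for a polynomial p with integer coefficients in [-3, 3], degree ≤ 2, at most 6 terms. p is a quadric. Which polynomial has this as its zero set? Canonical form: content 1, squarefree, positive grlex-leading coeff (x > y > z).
x^2 + 3*y^2 - 3*z^2 - 2

1. Degree: one connected sheet with a waist; a quadric, so deg p = 2.
2. Symmetries: mirror symmetry x ↦ −x ⇒ only even powers of x; mirror symmetry z ↦ −z ⇒ only even powers of z; mirror symmetry y ↦ −y ⇒ only even powers of y.
3. Reading off the gridlines: no z-intercept at any integer in the box.
4. Putting this together gives p.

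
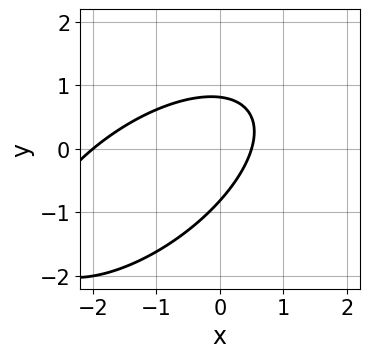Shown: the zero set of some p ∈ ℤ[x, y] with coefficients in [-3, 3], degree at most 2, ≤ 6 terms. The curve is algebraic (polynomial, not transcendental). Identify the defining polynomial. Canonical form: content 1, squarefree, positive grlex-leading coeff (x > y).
First, degree: no degree-1 curve has this shape, so deg p = 2.
Next, reading off the gridlines: one x-axis crossing is at x = -2.
Finally, the integer polynomial consistent with all of this is the stated p.

2*x^2 - 3*x*y + 3*y^2 + 3*x - 2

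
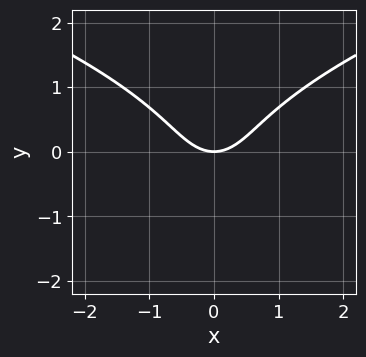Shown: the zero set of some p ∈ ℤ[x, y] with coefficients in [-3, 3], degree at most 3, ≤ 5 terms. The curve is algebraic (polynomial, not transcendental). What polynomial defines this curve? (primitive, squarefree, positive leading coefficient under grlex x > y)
First, degree: the shape is more complex than any degree-2 curve, so deg p = 3.
Next, symmetries: the x ↦ −x reflection is a symmetry, so x appears only in even powers.
Then, reading off the gridlines: it crosses the x-axis at the gridline x = 0; it crosses the y-axis at the gridline y = 0.
Finally, assembling these constraints gives the stated polynomial.

y^3 - x^2 + y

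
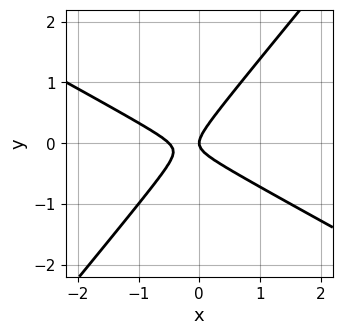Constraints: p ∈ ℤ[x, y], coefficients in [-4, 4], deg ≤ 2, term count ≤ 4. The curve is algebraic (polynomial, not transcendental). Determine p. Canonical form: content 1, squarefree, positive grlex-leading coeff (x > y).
The degree is 2 — the shape is more complex than any degree-1 curve.
Reading off the gridlines: one y-axis crossing is at y = 0; one x-axis crossing is at x = 0.
Assembling these constraints gives the stated polynomial.

2*x^2 + 2*x*y - 3*y^2 + x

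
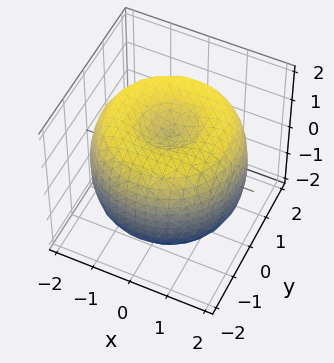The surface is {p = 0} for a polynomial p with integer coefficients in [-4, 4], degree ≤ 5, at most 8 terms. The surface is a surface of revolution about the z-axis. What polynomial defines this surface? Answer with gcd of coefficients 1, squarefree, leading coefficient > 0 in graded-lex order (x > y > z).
x^4 + 2*x^2*y^2 + y^4 - 3*x^2 - 3*y^2 + 2*z^2 - 2

First, deg p = 4. A generic line meets the surface in up to 4 points.
Next, by symmetry, the surface is invariant under rotation about z: p = q(x² + y², z).
Then, from the visible intercepts: the z-axis gridline crossings are at z ∈ {-1, 1}; a circular section at z = 0 has radius between 1 and 2.
Finally, these observations pin down the coefficients.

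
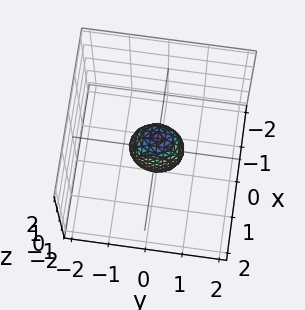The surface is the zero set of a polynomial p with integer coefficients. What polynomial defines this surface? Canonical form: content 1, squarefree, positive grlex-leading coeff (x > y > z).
3*x^2 + 2*y^2 + z^2 - 1

First, degree: a closed, bounded, convex surface; a quadric, so deg p = 2.
Then, symmetries: mirror symmetry z ↦ −z ⇒ only even powers of z; mirror symmetry y ↦ −y ⇒ only even powers of y; it's symmetric under x → −x, forcing even powers of x.
Next, reading off the gridlines: among the integer gridlines, it crosses the z-axis at z ∈ {-1, 1}.
Finally, these observations pin down the coefficients.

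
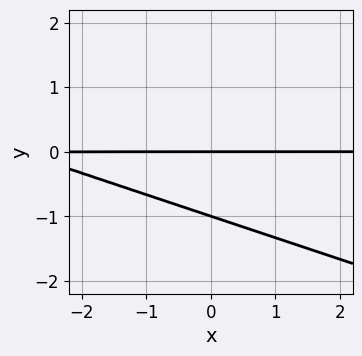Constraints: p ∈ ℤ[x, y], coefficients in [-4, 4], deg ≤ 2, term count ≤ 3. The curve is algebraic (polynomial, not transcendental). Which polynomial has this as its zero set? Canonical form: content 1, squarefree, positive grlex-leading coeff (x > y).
x*y + 3*y^2 + 3*y

First, degree: a generic line meets the curve in up to 2 points, so deg p = 2.
Then, against the integer gridlines: the visible x-axis segment lies entirely on the curve; among the integer gridlines, it crosses the y-axis at y ∈ {-1, 0}.
Finally, fitting integer coefficients to these (and the overall shape) gives p.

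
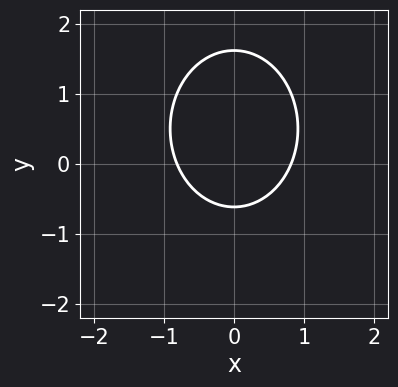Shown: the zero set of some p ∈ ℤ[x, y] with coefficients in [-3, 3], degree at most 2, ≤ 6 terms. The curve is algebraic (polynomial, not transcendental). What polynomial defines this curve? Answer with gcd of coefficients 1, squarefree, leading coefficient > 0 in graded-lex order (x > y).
3*x^2 + 2*y^2 - 2*y - 2

1. deg p = 2.
2. Symmetries: it's symmetric under x → −x, forcing even powers of x.
3. These observations pin down the coefficients.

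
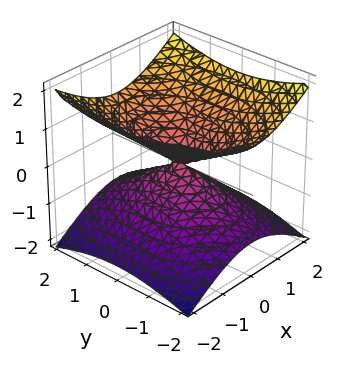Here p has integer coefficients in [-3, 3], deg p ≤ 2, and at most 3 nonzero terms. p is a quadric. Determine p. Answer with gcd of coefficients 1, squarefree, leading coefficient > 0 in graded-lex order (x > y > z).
First, deg p = 2. Two nappes meeting at a single point; a quadric.
Next, symmetries: the x ↦ −x reflection is a symmetry, so x appears only in even powers; the z ↦ −z reflection is a symmetry, so z appears only in even powers; the y ↦ −y reflection is a symmetry, so y appears only in even powers.
Then, from the axis intercepts and sections: it crosses the x-axis at the gridline x = 0; it crosses the y-axis at the gridline y = 0; one z-axis crossing is at z = 0.
Finally, fitting integer coefficients to these (and the overall shape) gives p.

2*x^2 + y^2 - 3*z^2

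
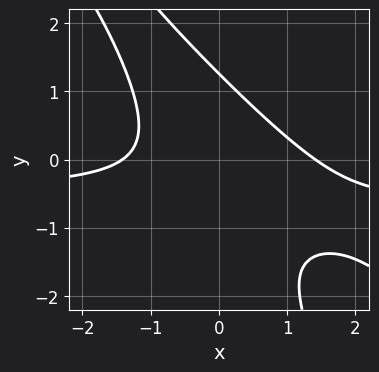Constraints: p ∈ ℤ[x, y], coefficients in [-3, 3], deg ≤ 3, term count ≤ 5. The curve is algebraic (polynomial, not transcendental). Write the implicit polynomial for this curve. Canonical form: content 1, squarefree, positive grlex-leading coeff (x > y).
1. The degree is 3 — the shape is more complex than any degree-2 curve.
2. Putting this together gives p.

2*x^2*y + 3*x*y^2 + y^3 + x^2 - 2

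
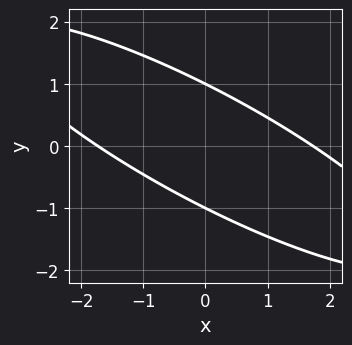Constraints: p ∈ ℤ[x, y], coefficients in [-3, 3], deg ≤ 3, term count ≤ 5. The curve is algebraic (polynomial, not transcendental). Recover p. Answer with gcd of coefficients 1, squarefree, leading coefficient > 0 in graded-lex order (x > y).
x^2 + 3*x*y + 3*y^2 - 3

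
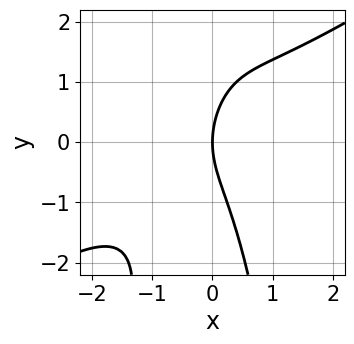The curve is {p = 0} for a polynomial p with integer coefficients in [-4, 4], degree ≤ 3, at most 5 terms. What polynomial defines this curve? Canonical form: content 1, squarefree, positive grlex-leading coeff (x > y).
2*x^3 - 3*x^2*y + x^2 - y^2 + 3*x

Degree: a generic line meets the curve in up to 3 points, so deg p = 3.
Checking where it meets the axes: it meets the y-axis at y = 0 (among the integer gridlines); it meets the x-axis at x = 0 (among the integer gridlines).
The integer polynomial consistent with all of this is the stated p.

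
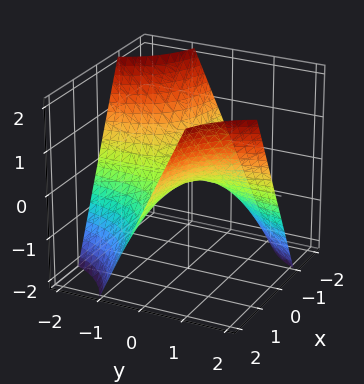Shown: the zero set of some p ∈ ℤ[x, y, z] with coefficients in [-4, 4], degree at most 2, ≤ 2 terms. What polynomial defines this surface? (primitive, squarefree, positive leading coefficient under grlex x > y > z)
x*y - z

Degree: a saddle surface; a quadric, so deg p = 2.
Reading off the gridlines: every point of the x-axis in the box is on the surface; it crosses the z-axis at the gridline z = 0; every point of the y-axis in the box is on the surface.
These observations pin down the coefficients.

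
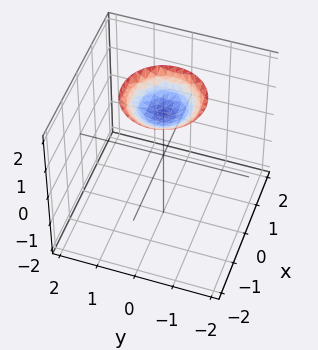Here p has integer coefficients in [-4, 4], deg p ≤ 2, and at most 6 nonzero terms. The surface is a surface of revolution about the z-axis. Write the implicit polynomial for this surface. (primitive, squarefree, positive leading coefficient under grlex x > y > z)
First, the degree is 2 — a generic line meets the surface in up to 2 points.
Then, symmetry: the z-axis is an axis of rotation, so x and y enter only as x² + y².
Then, checking where it meets the axes: no y-intercept at any integer in the box; no x-intercept at any integer in the box; a circular section at z = 2 has radius exactly 1.
Finally, putting this together gives p.

x^2 + y^2 - 2*z + 3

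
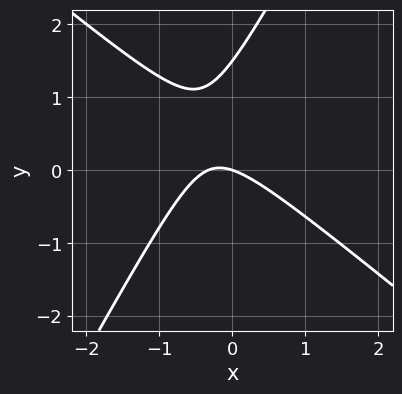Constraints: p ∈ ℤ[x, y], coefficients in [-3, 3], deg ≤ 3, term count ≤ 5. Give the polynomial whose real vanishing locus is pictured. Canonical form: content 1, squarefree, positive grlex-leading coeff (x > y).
3*x^2 + 2*x*y - 2*y^2 + x + 3*y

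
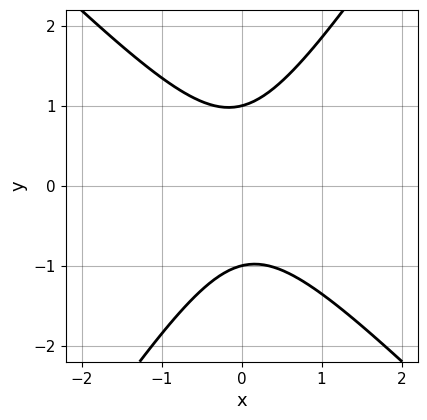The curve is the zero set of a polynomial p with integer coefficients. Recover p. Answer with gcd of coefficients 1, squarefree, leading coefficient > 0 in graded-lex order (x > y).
3*x^2 + x*y - 2*y^2 + 2

First, the degree is 2 — a generic line meets the curve in up to 2 points.
Next, from the visible intercepts: it misses every integer gridline on the x-axis; the y-axis gridline crossings are at y ∈ {-1, 1}.
Finally, matching integer coefficients to the picture gives p.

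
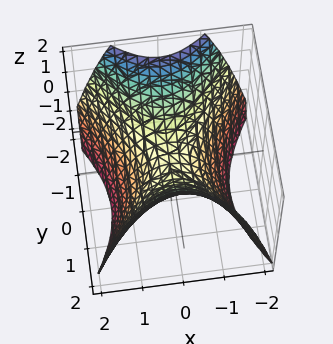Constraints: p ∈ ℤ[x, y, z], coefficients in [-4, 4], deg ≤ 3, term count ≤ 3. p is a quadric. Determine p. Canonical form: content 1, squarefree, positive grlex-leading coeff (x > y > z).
First, degree: a hyperbolic paraboloid; a quadric, so deg p = 2.
Next, symmetries: it's symmetric under x → −x, forcing even powers of x; the y ↦ −y reflection is a symmetry, so y appears only in even powers.
Next, against the integer gridlines: it meets the x-axis at x = 0 (among the integer gridlines); it meets the y-axis at y = 0 (among the integer gridlines); it crosses the z-axis at the gridline z = 0.
Finally, the integer polynomial consistent with all of this is the stated p.

3*x^2 - 2*y^2 + 3*z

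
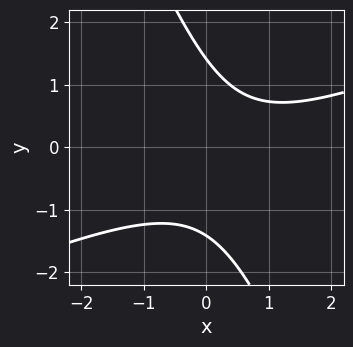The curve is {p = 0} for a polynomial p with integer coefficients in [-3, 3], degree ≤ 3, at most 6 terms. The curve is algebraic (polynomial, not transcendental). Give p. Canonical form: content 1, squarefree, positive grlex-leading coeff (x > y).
(a) deg p = 2. A generic line meets the curve in up to 2 points.
(b) Observable constraints: the curve avoids every integer x-axis point in the box.
(c) Together with the visible shape, these determine p as stated.

x^2 - 2*x*y - y^2 - x + 2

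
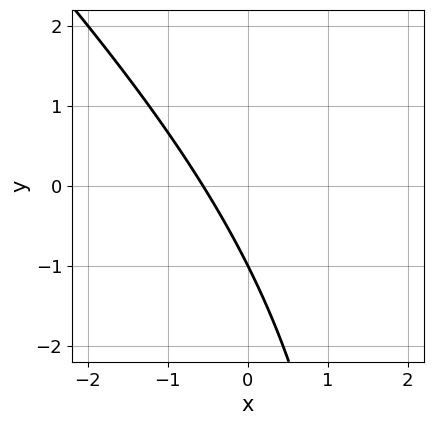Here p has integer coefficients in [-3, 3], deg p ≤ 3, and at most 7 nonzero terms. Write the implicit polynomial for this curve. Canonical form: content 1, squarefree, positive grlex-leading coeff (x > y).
First, degree: the shape is more complex than any degree-1 curve, so deg p = 2.
Then, reading off the gridlines: one y-axis crossing is at y = -1.
Finally, the integer polynomial consistent with all of this is the stated p.

x^2 + x*y - 3*x - 2*y - 2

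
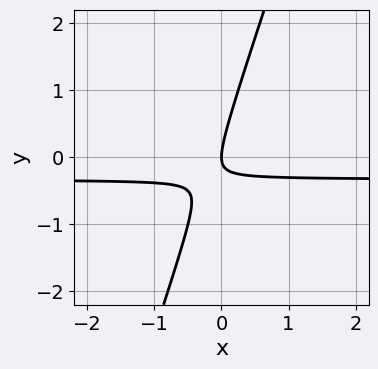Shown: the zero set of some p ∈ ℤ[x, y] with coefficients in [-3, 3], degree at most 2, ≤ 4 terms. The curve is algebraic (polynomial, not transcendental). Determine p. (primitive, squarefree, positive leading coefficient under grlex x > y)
3*x*y - y^2 + x

First, deg p = 2. No degree-1 curve has this shape.
Next, reading off the gridlines: it crosses the y-axis at the gridline y = 0; one x-axis crossing is at x = 0.
Finally, matching integer coefficients to the picture gives p.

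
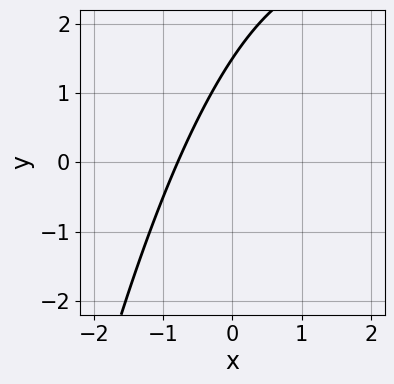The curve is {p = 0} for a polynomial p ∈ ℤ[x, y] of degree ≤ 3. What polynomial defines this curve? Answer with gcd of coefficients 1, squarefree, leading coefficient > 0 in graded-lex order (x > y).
x^2 - 3*x + 2*y - 3

1. The degree is 2 — no degree-1 curve has this shape.
2. Solving for integer coefficients yields p as stated.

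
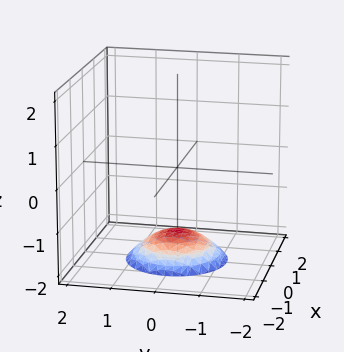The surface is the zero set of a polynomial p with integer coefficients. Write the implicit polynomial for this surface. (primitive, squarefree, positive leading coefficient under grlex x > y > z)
x^2 + y^2 + 2*z + 3

1. The degree is 2 — a generic line meets the surface in up to 2 points.
2. Symmetries: every cross-section ⟂ z is a circle, so x, y appear only via x² + y².
3. Against the integer gridlines: the surface avoids every integer x-axis point in the box; a circular section at z = -2 has radius exactly 1; the surface avoids every integer y-axis point in the box.
4. Solving for integer coefficients yields p as stated.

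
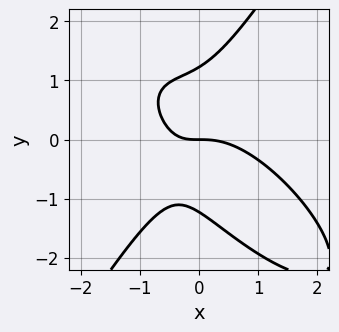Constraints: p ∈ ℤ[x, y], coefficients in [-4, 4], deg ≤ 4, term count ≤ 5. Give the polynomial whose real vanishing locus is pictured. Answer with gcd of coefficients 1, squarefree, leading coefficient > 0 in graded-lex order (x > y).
1. deg p = 3. A generic line meets the curve in up to 3 points.
2. Against the integer gridlines: one y-axis crossing is at y = 0; one x-axis crossing is at x = 0.
3. Solving for integer coefficients yields p as stated.

3*x^3 + 3*x^2*y - 2*y^3 + 3*x*y + 3*y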